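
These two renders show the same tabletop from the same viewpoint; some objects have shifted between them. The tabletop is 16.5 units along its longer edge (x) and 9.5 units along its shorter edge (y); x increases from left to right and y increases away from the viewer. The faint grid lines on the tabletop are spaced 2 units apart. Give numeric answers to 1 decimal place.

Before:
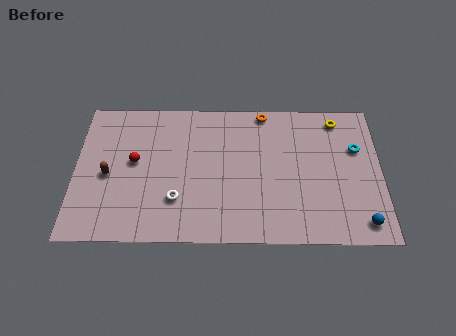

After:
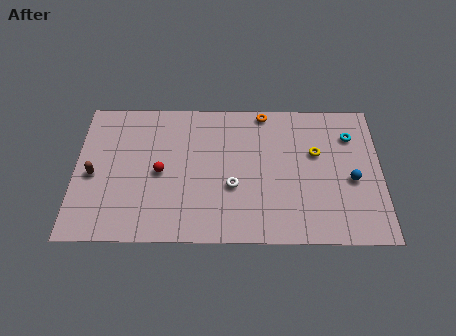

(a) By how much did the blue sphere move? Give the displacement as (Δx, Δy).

(-0.5, 2.8)

The blue sphere was at about (15.4, 1.3) and moved to about (14.9, 4.1).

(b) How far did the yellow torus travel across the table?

2.6

The yellow torus moved from about (14.2, 8.2) to (13.0, 5.9), a distance of √(1.2² + 2.3²) ≈ 2.6.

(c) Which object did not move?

the orange torus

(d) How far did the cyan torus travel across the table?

0.9

The cyan torus was near (15.2, 6.2) before and (14.9, 7.1) after, so it travelled √(0.3² + 0.9²) ≈ 0.9 units.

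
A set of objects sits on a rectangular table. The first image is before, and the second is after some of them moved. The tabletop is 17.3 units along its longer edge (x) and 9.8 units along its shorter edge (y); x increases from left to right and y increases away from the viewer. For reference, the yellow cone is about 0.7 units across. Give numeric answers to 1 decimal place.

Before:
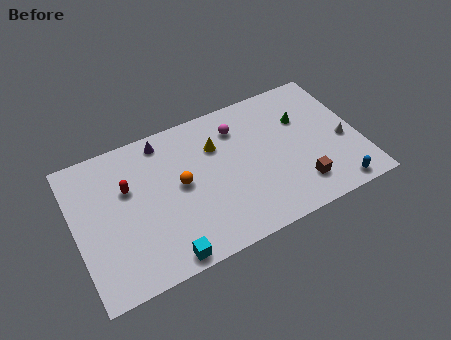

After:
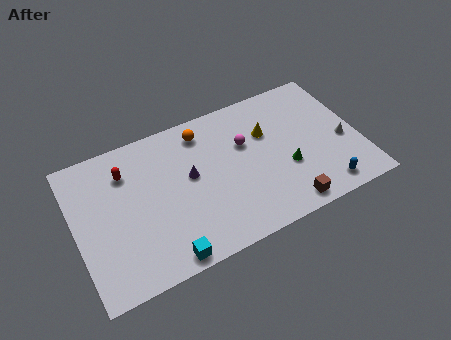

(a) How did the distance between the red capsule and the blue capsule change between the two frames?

-0.3

They were about 13.2 units apart before and 12.9 after — 0.3 units closer together.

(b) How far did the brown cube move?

1.4

The brown cube moved from about (13.3, 2.1) to (12.3, 1.1), a distance of √(1.0² + 1.0²) ≈ 1.4.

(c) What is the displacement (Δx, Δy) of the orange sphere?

(1.7, 3.0)

The orange sphere started near (6.4, 5.2) and ended near (8.1, 8.2).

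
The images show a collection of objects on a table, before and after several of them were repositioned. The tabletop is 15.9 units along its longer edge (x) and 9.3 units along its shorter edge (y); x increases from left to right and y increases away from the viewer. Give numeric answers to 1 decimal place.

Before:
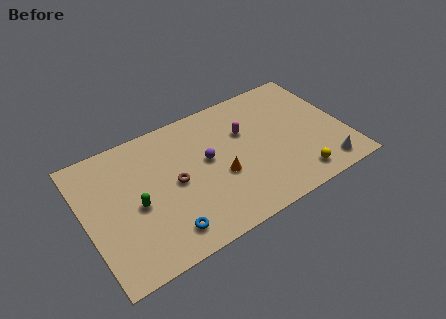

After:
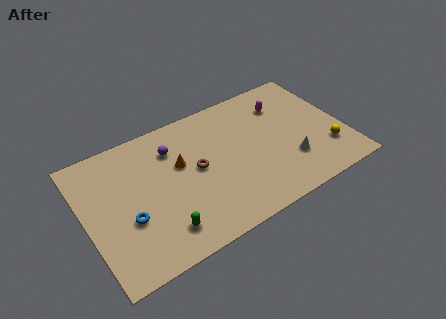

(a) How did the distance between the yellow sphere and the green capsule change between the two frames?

+0.5

Before: roughly 9.9 units apart; after: 10.4. That's 0.5 units further apart.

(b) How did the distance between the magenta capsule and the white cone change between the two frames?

-2.1

The distance was about 6.4 in the first image and 4.3 in the second, so they moved 2.1 units closer together.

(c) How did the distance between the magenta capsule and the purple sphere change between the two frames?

+4.3

Before: roughly 2.7 units apart; after: 7.0. That's 4.3 units further apart.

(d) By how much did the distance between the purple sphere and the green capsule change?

+0.8

Before: roughly 4.6 units apart; after: 5.4. That's 0.8 units further apart.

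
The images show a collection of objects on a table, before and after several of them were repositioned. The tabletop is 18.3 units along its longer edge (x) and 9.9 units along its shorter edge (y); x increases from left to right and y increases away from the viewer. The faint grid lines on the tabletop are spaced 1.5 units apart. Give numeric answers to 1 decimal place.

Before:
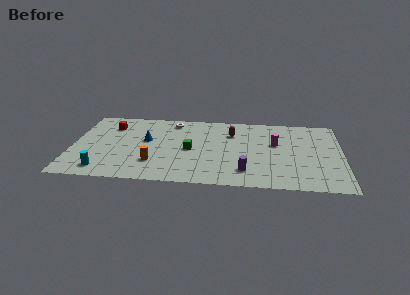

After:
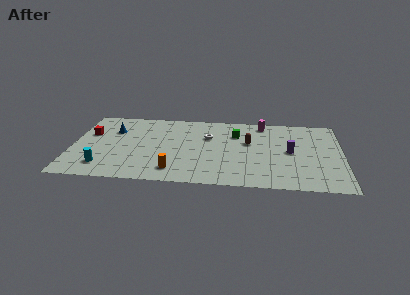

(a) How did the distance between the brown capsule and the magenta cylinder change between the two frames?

-0.4

Before: roughly 3.2 units apart; after: 2.8. That's 0.4 units closer together.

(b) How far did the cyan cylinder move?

0.5

The cyan cylinder was near (2.2, 1.5) before and (2.2, 2.0) after, so it travelled √(0.0² + 0.5²) ≈ 0.5 units.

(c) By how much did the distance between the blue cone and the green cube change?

+5.2

The distance was about 3.2 in the first image and 8.4 in the second, so they moved 5.2 units further apart.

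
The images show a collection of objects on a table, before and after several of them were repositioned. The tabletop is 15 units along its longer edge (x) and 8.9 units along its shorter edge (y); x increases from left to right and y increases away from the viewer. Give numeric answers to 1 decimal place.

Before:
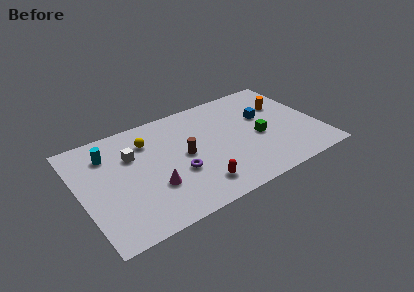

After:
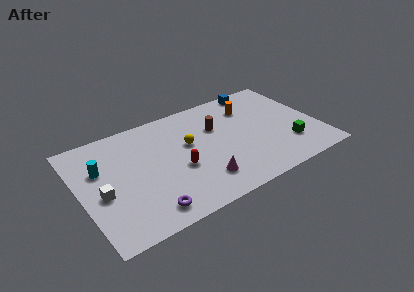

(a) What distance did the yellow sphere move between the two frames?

2.8

From (4.5, 6.7) to (6.9, 5.3), the yellow sphere covered √(2.4² + 1.4²) ≈ 2.8 units.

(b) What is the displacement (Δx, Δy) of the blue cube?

(0.1, 2.6)

The blue cube started near (11.8, 5.5) and ended near (11.9, 8.1).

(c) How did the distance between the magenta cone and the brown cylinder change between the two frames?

+1.5

Before: roughly 2.7 units apart; after: 4.2. That's 1.5 units further apart.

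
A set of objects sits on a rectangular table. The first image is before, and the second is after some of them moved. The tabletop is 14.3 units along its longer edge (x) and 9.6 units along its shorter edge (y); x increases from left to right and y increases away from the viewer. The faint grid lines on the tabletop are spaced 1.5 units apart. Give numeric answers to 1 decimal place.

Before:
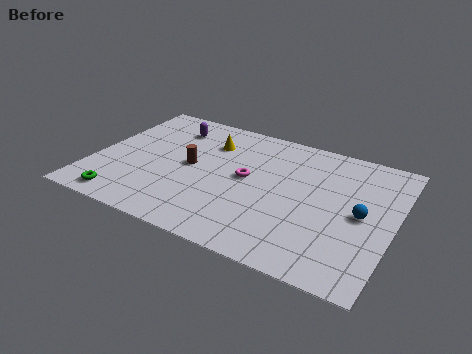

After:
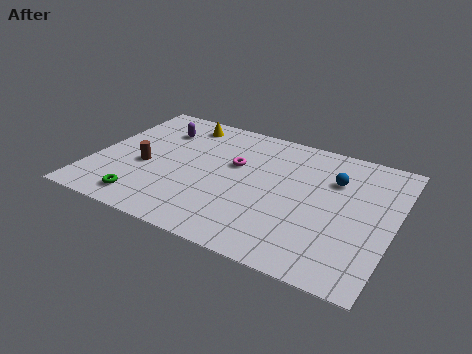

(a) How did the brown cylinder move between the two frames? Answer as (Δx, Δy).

(-2.1, -0.9)

From the two frames, the brown cylinder sits at roughly (4.6, 4.9) before and (2.5, 4.0) after.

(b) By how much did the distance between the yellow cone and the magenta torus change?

+0.8

Before: roughly 2.9 units apart; after: 3.7. That's 0.8 units further apart.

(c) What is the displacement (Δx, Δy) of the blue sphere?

(-1.5, 2.0)

The blue sphere was at about (12.8, 4.7) and moved to about (11.3, 6.7).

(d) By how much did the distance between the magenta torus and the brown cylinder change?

+1.8

The distance was about 2.7 in the first image and 4.5 in the second, so they moved 1.8 units further apart.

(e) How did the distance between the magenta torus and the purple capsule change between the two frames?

-0.7

Before: roughly 4.8 units apart; after: 4.1. That's 0.7 units closer together.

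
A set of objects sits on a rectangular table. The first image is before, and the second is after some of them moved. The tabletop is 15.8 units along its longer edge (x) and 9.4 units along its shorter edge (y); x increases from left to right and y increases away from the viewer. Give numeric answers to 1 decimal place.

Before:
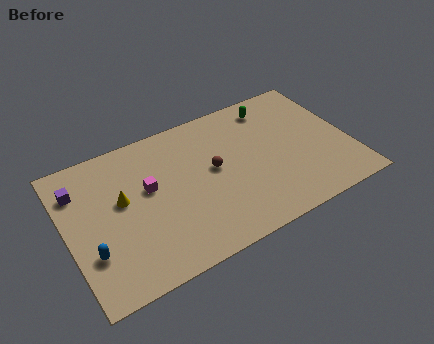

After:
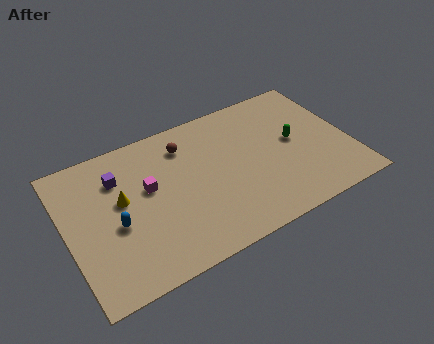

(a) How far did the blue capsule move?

1.9

The blue capsule was near (1.1, 2.9) before and (2.6, 4.0) after, so it travelled √(1.5² + 1.1²) ≈ 1.9 units.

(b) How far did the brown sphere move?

2.6

The brown sphere was near (8.2, 5.1) before and (6.9, 7.4) after, so it travelled √(1.3² + 2.3²) ≈ 2.6 units.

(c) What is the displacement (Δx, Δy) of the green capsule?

(0.8, -2.9)

The green capsule started near (12.0, 7.9) and ended near (12.8, 5.0).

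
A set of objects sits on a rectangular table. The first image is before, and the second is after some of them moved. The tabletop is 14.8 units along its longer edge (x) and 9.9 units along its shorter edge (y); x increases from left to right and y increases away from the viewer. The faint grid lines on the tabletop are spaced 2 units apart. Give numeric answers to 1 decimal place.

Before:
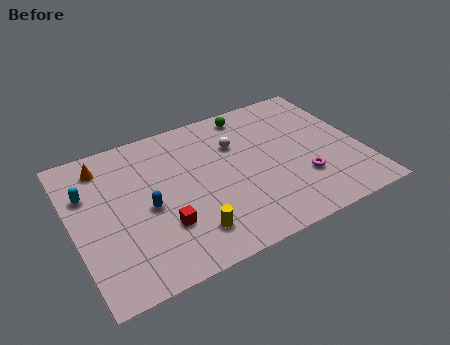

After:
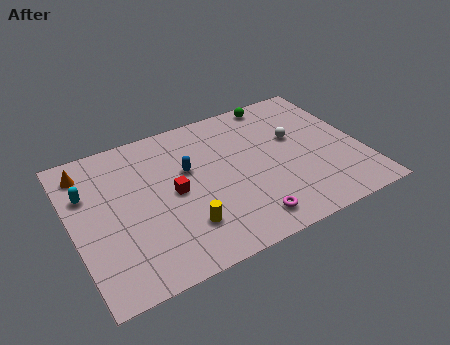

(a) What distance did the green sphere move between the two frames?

1.5

The green sphere was near (9.6, 8.7) before and (11.1, 9.0) after, so it travelled √(1.5² + 0.3²) ≈ 1.5 units.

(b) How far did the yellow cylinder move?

0.5

The yellow cylinder moved from about (5.5, 2.0) to (5.3, 2.5), a distance of √(0.2² + 0.5²) ≈ 0.5.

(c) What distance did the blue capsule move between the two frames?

2.8

The blue capsule moved from about (3.7, 4.5) to (6.0, 6.1), a distance of √(2.3² + 1.6²) ≈ 2.8.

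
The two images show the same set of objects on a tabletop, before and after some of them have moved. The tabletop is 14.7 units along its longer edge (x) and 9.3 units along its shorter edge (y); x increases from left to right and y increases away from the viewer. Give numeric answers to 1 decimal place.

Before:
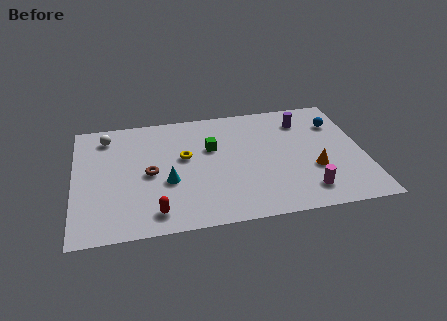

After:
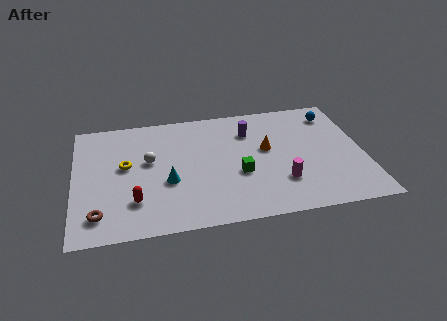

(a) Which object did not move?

the cyan cone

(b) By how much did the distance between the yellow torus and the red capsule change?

-1.5

They were about 4.3 units apart before and 2.8 after — 1.5 units closer together.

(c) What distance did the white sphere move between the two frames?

3.1

The white sphere moved from about (1.7, 7.7) to (3.8, 5.4), a distance of √(2.1² + 2.3²) ≈ 3.1.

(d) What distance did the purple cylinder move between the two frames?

2.8

From (11.8, 7.3) to (9.0, 6.9), the purple cylinder covered √(2.8² + 0.4²) ≈ 2.8 units.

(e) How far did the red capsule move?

1.4

The red capsule moved from about (4.0, 1.4) to (3.0, 2.4), a distance of √(1.0² + 1.0²) ≈ 1.4.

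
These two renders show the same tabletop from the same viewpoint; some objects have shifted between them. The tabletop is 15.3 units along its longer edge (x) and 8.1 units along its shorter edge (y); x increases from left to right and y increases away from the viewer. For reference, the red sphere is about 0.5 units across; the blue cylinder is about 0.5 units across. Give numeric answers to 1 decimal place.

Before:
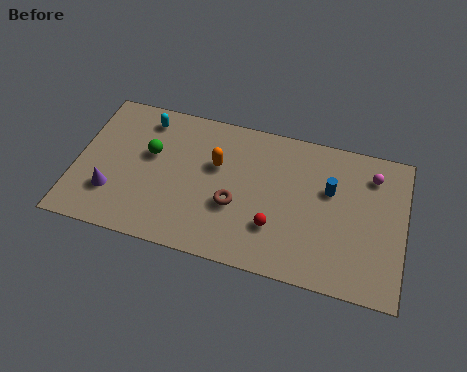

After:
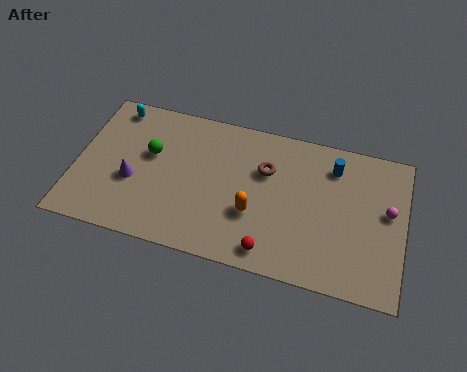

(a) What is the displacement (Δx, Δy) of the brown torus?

(1.3, 2.3)

From the two frames, the brown torus sits at roughly (7.5, 3.1) before and (8.8, 5.4) after.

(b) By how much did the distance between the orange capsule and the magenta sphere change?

-1.0

Before: roughly 7.3 units apart; after: 6.3. That's 1.0 units closer together.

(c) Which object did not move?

the green sphere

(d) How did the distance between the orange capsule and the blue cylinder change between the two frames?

-0.4

They were about 5.3 units apart before and 4.9 after — 0.4 units closer together.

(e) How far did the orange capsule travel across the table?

2.9

The orange capsule moved from about (6.5, 5.1) to (8.4, 2.9), a distance of √(1.9² + 2.2²) ≈ 2.9.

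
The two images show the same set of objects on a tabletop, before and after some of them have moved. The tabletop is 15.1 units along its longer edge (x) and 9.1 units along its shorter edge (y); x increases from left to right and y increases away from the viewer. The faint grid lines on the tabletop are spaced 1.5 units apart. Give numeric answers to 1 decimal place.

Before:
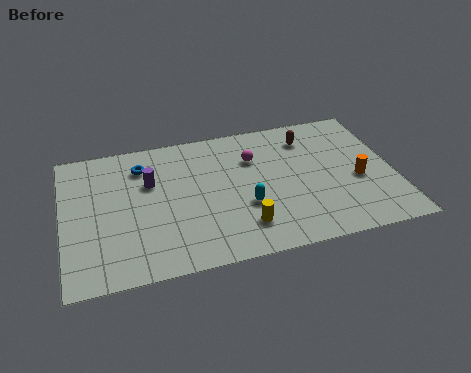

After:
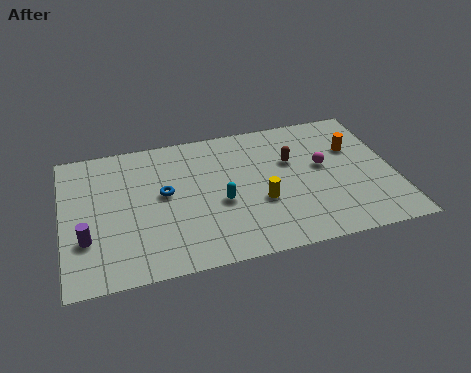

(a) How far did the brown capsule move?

1.7

The brown capsule was near (11.4, 7.2) before and (10.5, 5.8) after, so it travelled √(0.9² + 1.4²) ≈ 1.7 units.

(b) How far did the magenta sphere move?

3.4

The magenta sphere was near (8.8, 6.4) before and (11.9, 5.1) after, so it travelled √(3.1² + 1.3²) ≈ 3.4 units.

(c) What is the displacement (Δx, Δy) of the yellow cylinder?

(0.9, 1.4)

From the two frames, the yellow cylinder sits at roughly (8.0, 2.0) before and (8.9, 3.4) after.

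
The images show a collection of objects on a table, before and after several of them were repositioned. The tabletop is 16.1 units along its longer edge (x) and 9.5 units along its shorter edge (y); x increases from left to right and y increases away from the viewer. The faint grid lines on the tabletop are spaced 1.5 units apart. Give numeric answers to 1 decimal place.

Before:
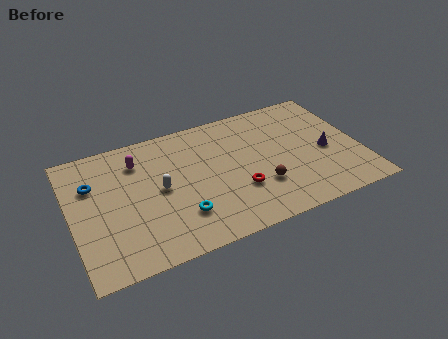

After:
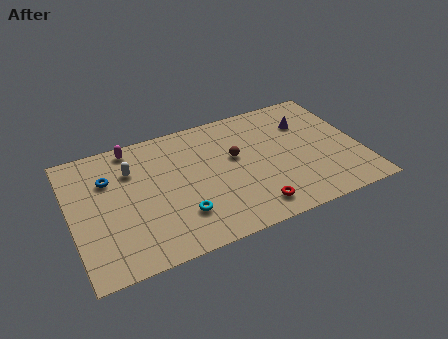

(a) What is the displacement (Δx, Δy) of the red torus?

(0.6, -1.6)

The red torus was at about (9.1, 3.1) and moved to about (9.7, 1.5).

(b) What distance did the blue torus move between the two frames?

0.9

The blue torus moved from about (1.3, 6.5) to (2.2, 6.6), a distance of √(0.9² + 0.1²) ≈ 0.9.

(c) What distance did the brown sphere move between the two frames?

2.9

The brown sphere was near (10.3, 2.9) before and (9.2, 5.6) after, so it travelled √(1.1² + 2.7²) ≈ 2.9 units.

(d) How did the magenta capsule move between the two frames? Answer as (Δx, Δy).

(-0.2, 1.2)

From the two frames, the magenta capsule sits at roughly (3.9, 7.3) before and (3.7, 8.5) after.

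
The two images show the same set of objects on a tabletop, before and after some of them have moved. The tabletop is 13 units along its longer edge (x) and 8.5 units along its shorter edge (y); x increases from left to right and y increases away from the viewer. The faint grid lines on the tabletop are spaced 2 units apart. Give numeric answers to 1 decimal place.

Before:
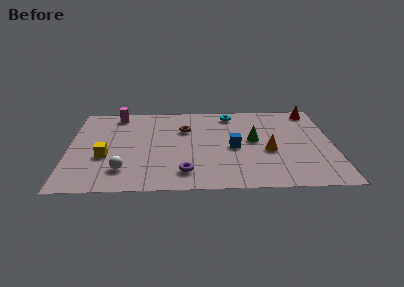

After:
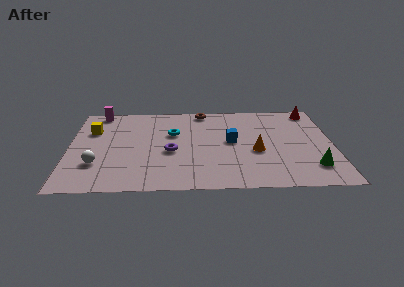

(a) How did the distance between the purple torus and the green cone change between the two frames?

+2.6

Before: roughly 4.5 units apart; after: 7.1. That's 2.6 units further apart.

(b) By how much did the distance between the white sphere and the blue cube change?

+1.1

The distance was about 5.8 in the first image and 6.9 in the second, so they moved 1.1 units further apart.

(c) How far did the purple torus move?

2.1

The purple torus moved from about (5.7, 1.6) to (5.0, 3.6), a distance of √(0.7² + 2.0²) ≈ 2.1.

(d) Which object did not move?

the red cone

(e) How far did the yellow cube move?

2.7

From (1.8, 3.2) to (1.1, 5.8), the yellow cube covered √(0.7² + 2.6²) ≈ 2.7 units.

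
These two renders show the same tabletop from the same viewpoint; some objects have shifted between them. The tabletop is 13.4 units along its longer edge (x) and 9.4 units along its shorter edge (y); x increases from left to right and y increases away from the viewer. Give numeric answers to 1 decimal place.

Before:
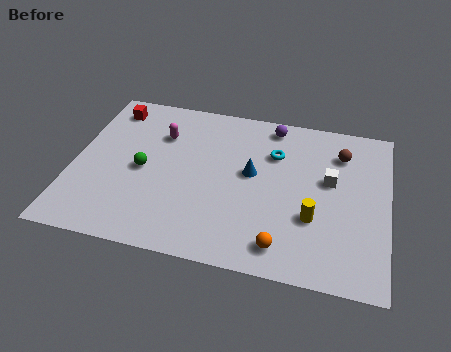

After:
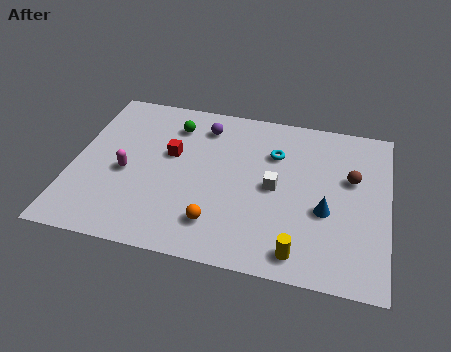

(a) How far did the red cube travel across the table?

3.6

From (1.3, 7.9) to (4.1, 5.6), the red cube covered √(2.8² + 2.3²) ≈ 3.6 units.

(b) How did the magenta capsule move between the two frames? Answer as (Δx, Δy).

(-1.3, -2.6)

The magenta capsule started near (3.6, 6.7) and ended near (2.3, 4.1).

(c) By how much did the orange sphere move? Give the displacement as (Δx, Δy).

(-2.8, 0.6)

The orange sphere was at about (9.1, 1.4) and moved to about (6.3, 2.0).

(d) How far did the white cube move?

2.5

The white cube moved from about (10.9, 5.5) to (8.6, 4.6), a distance of √(2.3² + 0.9²) ≈ 2.5.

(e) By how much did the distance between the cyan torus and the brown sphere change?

+0.5

They were about 2.9 units apart before and 3.4 after — 0.5 units further apart.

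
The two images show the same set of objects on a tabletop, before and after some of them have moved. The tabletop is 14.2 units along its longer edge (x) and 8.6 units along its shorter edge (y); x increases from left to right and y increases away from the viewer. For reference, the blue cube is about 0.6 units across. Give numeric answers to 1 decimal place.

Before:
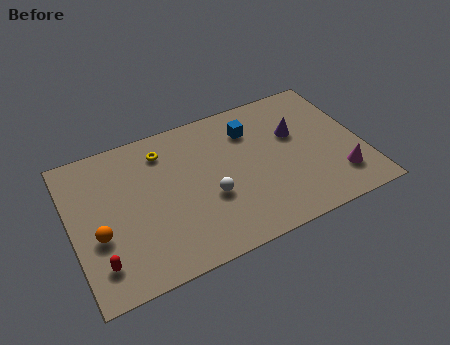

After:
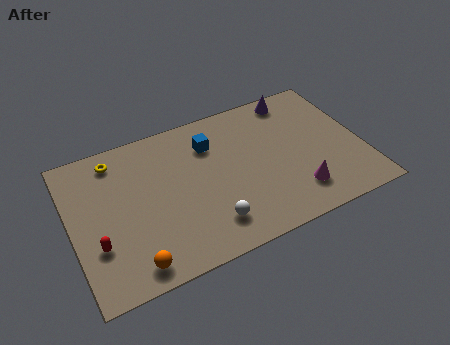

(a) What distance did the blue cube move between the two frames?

2.0

The blue cube moved from about (9.0, 6.5) to (7.0, 6.4), a distance of √(2.0² + 0.1²) ≈ 2.0.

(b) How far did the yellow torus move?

2.3

The yellow torus moved from about (4.7, 6.9) to (2.4, 7.3), a distance of √(2.3² + 0.4²) ≈ 2.3.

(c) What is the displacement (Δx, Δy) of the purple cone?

(0.3, 2.2)

The purple cone was at about (11.1, 5.4) and moved to about (11.4, 7.6).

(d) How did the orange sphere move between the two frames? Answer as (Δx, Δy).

(1.4, -2.2)

The orange sphere was at about (1.2, 3.3) and moved to about (2.6, 1.1).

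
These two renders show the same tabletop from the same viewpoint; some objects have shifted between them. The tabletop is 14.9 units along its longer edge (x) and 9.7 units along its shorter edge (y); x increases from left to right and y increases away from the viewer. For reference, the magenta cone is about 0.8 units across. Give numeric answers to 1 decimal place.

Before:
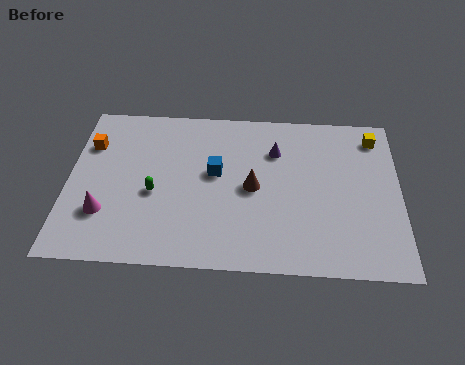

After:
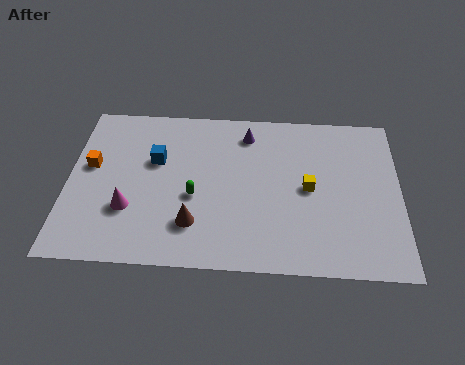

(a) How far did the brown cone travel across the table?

3.5

The brown cone was near (8.3, 4.7) before and (5.7, 2.4) after, so it travelled √(2.6² + 2.3²) ≈ 3.5 units.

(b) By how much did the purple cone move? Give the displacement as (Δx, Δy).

(-1.3, 1.0)

The purple cone was at about (9.3, 7.0) and moved to about (8.0, 8.0).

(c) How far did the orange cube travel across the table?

1.3

From (0.9, 6.9) to (1.0, 5.6), the orange cube covered √(0.1² + 1.3²) ≈ 1.3 units.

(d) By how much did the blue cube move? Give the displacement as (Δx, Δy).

(-2.7, 0.6)

The blue cube started near (6.6, 5.5) and ended near (3.9, 6.1).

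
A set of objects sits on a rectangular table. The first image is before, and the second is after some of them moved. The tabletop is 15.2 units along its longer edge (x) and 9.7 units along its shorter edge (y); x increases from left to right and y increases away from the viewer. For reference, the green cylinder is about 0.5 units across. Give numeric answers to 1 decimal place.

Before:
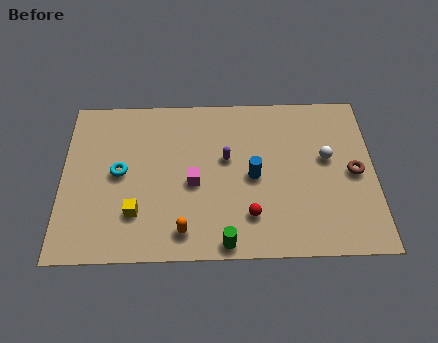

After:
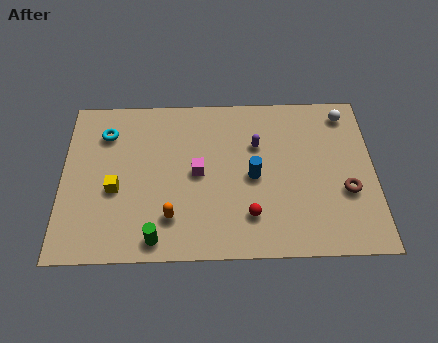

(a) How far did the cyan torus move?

2.5

From (2.8, 5.0) to (2.1, 7.4), the cyan torus covered √(0.7² + 2.4²) ≈ 2.5 units.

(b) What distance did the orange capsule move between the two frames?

1.0

From (5.9, 1.5) to (5.3, 2.3), the orange capsule covered √(0.6² + 0.8²) ≈ 1.0 units.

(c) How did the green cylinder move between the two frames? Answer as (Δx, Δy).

(-3.3, 0.3)

The green cylinder was at about (7.9, 0.8) and moved to about (4.6, 1.1).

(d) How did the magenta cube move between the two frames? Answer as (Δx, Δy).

(0.2, 0.6)

The magenta cube started near (6.4, 4.3) and ended near (6.6, 4.9).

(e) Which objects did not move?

the blue cylinder and the red sphere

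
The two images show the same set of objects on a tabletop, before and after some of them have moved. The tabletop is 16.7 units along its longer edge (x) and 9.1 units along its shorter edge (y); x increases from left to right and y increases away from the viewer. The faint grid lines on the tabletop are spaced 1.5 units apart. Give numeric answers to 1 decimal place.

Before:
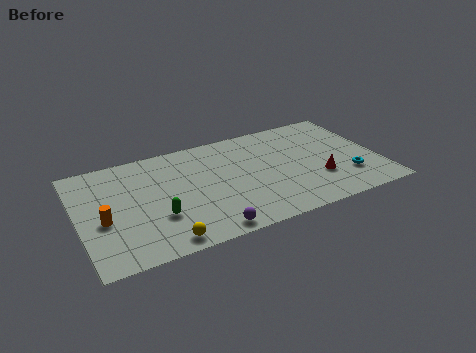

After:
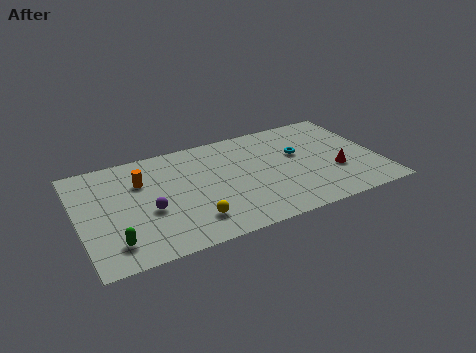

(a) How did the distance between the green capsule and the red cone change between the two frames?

+3.6

Before: roughly 9.0 units apart; after: 12.6. That's 3.6 units further apart.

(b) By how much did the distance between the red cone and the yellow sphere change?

-0.8

The distance was about 9.1 in the first image and 8.3 in the second, so they moved 0.8 units closer together.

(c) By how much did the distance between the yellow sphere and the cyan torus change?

-3.3

They were about 10.6 units apart before and 7.3 after — 3.3 units closer together.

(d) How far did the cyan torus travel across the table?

3.8

The cyan torus moved from about (14.8, 2.5) to (12.4, 5.5), a distance of √(2.4² + 3.0²) ≈ 3.8.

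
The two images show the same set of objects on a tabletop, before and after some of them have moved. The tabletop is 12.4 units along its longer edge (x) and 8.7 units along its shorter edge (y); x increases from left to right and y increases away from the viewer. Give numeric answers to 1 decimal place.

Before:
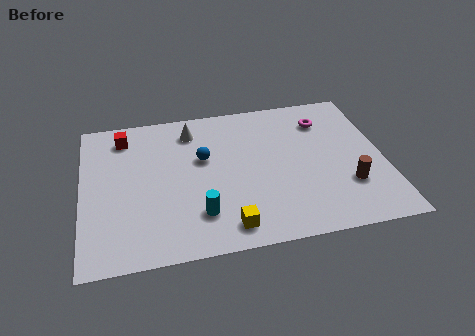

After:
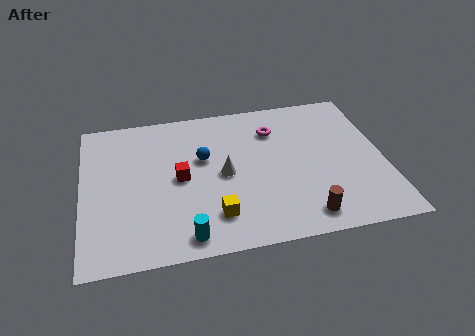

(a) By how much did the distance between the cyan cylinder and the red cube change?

-2.6

The distance was about 5.9 in the first image and 3.3 in the second, so they moved 2.6 units closer together.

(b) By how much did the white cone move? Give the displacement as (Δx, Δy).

(1.2, -2.9)

From the two frames, the white cone sits at roughly (4.6, 7.1) before and (5.8, 4.2) after.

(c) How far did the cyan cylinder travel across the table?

1.3

From (4.7, 2.1) to (4.1, 1.0), the cyan cylinder covered √(0.6² + 1.1²) ≈ 1.3 units.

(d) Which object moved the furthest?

the red cube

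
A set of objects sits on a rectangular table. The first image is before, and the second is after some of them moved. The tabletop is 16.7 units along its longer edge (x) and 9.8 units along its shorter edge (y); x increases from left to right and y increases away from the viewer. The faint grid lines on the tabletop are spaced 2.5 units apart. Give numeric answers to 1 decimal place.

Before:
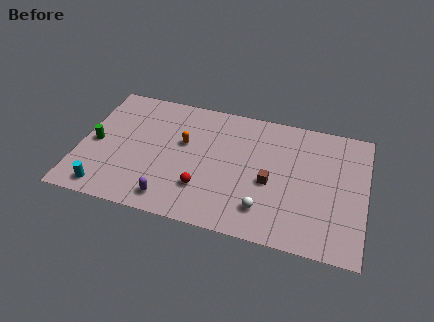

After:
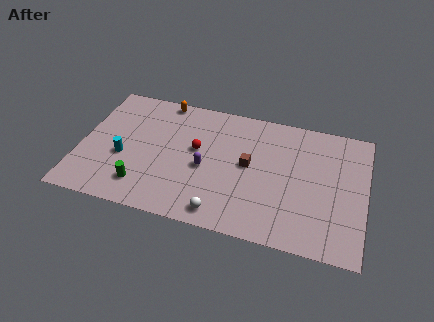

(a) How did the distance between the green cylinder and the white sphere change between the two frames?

-5.6

Before: roughly 10.4 units apart; after: 4.8. That's 5.6 units closer together.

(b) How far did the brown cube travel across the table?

1.6

From (11.2, 4.2) to (9.9, 5.2), the brown cube covered √(1.3² + 1.0²) ≈ 1.6 units.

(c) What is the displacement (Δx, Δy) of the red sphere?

(-0.6, 2.9)

The red sphere started near (7.4, 2.7) and ended near (6.8, 5.6).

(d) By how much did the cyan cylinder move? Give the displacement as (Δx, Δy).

(0.8, 2.7)

The cyan cylinder started near (1.8, 1.2) and ended near (2.6, 3.9).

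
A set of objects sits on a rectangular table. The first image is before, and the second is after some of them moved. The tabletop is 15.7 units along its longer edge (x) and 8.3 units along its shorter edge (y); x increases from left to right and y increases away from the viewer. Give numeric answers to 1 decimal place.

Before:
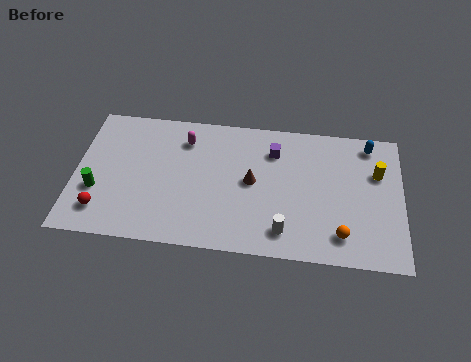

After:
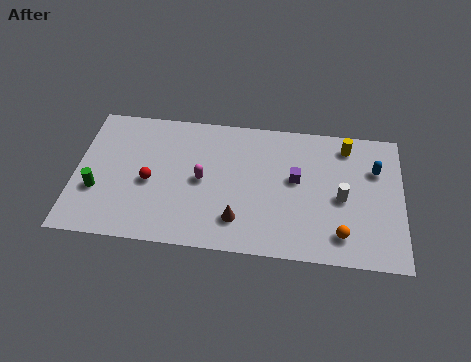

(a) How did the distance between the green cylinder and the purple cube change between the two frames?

+0.6

They were about 9.1 units apart before and 9.7 after — 0.6 units further apart.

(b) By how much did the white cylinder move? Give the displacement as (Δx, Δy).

(2.7, 2.3)

The white cylinder was at about (10.1, 1.5) and moved to about (12.8, 3.8).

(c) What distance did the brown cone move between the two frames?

2.5

The brown cone moved from about (8.5, 4.3) to (7.9, 1.9), a distance of √(0.6² + 2.4²) ≈ 2.5.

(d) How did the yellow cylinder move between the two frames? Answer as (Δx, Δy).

(-1.5, 1.5)

The yellow cylinder started near (14.5, 5.5) and ended near (13.0, 7.0).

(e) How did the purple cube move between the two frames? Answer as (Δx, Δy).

(1.1, -1.6)

The purple cube was at about (9.5, 6.3) and moved to about (10.6, 4.7).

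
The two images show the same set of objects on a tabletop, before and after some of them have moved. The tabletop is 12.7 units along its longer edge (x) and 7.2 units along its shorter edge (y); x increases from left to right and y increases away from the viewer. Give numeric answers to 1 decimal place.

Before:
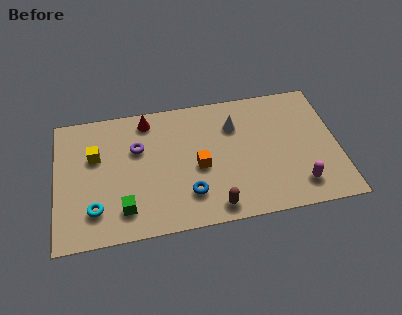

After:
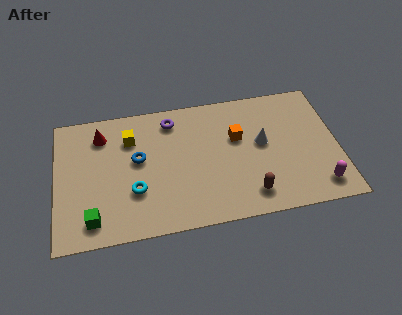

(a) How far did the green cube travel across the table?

1.4

The green cube was near (3.0, 1.5) before and (1.6, 1.2) after, so it travelled √(1.4² + 0.3²) ≈ 1.4 units.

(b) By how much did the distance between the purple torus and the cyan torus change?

+0.4

They were about 3.6 units apart before and 4.0 after — 0.4 units further apart.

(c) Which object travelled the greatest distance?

the blue torus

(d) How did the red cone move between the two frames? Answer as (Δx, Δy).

(-2.1, -0.5)

From the two frames, the red cone sits at roughly (4.2, 6.2) before and (2.1, 5.7) after.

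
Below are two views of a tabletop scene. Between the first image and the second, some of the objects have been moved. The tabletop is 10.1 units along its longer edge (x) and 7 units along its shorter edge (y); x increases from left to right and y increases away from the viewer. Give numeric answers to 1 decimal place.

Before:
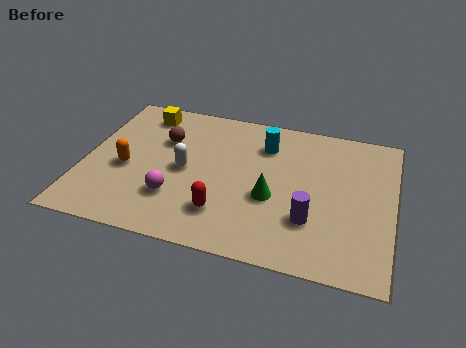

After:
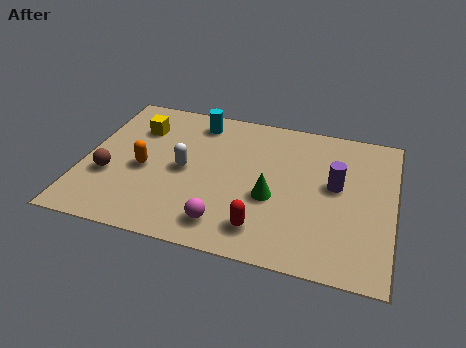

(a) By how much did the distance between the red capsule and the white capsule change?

+1.2

The distance was about 2.2 in the first image and 3.4 in the second, so they moved 1.2 units further apart.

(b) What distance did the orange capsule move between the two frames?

0.6

The orange capsule was near (1.4, 3.0) before and (2.0, 3.1) after, so it travelled √(0.6² + 0.1²) ≈ 0.6 units.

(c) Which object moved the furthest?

the brown sphere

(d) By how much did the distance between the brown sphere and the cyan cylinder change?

+0.9

They were about 3.4 units apart before and 4.3 after — 0.9 units further apart.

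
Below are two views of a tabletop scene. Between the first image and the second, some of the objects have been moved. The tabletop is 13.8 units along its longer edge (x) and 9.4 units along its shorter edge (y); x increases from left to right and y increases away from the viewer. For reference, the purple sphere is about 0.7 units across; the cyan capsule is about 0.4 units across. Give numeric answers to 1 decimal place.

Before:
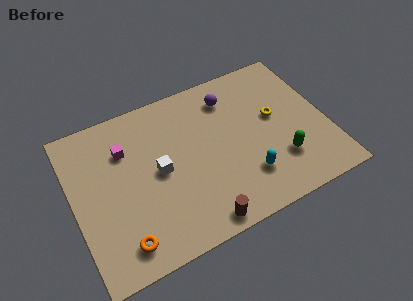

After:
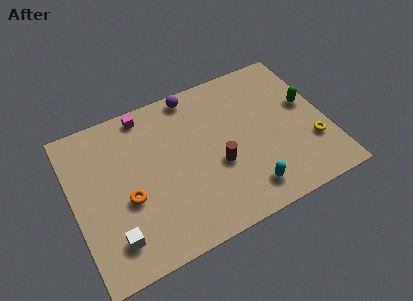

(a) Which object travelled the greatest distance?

the white cube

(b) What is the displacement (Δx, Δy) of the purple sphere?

(-1.9, 1.0)

From the two frames, the purple sphere sits at roughly (8.9, 7.5) before and (7.0, 8.5) after.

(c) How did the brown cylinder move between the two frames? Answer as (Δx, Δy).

(1.4, 2.8)

The brown cylinder started near (6.3, 0.9) and ended near (7.7, 3.7).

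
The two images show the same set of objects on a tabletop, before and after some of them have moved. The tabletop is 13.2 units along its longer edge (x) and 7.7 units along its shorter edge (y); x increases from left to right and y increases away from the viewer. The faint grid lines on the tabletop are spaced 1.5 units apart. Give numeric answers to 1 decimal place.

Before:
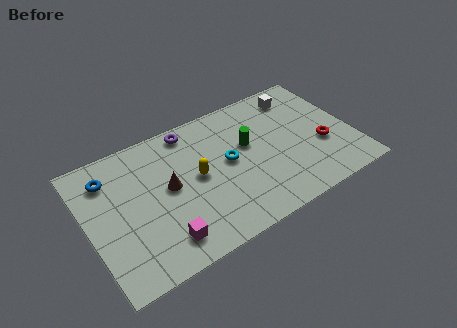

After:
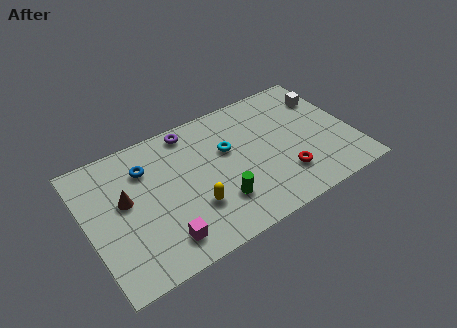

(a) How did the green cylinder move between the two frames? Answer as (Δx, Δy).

(-1.9, -2.5)

The green cylinder started near (8.1, 4.6) and ended near (6.2, 2.1).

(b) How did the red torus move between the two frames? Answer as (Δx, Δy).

(-2.1, -0.9)

The red torus started near (11.6, 2.9) and ended near (9.5, 2.0).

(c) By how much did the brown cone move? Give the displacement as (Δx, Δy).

(-2.1, 0.3)

From the two frames, the brown cone sits at roughly (4.0, 4.1) before and (1.9, 4.4) after.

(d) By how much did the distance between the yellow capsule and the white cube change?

+1.9

They were about 6.1 units apart before and 8.0 after — 1.9 units further apart.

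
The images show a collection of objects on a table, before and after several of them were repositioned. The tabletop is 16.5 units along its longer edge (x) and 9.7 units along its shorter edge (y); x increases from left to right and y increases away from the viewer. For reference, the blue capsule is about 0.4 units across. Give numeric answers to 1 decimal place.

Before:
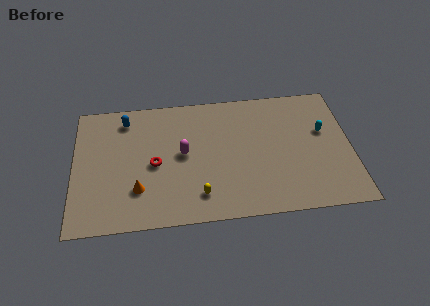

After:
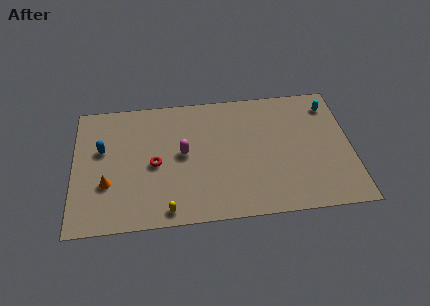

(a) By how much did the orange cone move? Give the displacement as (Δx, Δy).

(-1.8, 0.6)

From the two frames, the orange cone sits at roughly (3.8, 2.7) before and (2.0, 3.3) after.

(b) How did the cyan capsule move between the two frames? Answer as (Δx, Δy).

(0.5, 2.0)

From the two frames, the cyan capsule sits at roughly (14.9, 5.9) before and (15.4, 7.9) after.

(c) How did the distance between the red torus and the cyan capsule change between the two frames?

+0.9

Before: roughly 10.2 units apart; after: 11.1. That's 0.9 units further apart.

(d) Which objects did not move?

the magenta capsule and the red torus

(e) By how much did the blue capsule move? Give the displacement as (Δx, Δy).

(-1.4, -2.2)

The blue capsule was at about (3.1, 8.1) and moved to about (1.7, 5.9).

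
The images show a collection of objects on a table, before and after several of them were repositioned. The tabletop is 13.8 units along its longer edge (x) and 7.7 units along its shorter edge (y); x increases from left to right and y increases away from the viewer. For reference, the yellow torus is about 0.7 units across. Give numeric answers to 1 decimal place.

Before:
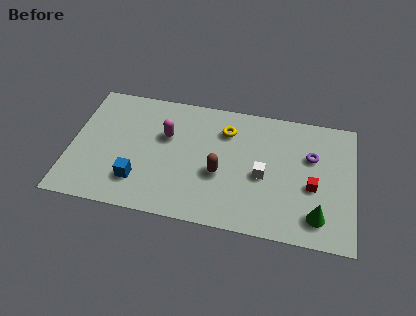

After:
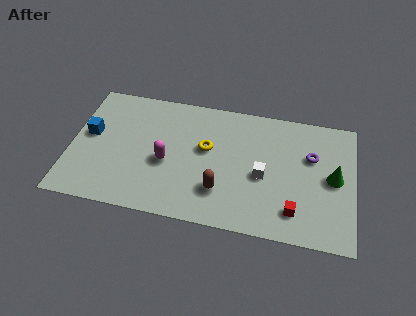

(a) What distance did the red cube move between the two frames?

1.8

The red cube was near (11.8, 3.2) before and (11.0, 1.6) after, so it travelled √(0.8² + 1.6²) ≈ 1.8 units.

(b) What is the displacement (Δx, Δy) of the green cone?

(0.7, 2.4)

From the two frames, the green cone sits at roughly (12.1, 1.5) before and (12.8, 3.9) after.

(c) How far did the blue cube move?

3.5

From (3.4, 1.9) to (0.9, 4.3), the blue cube covered √(2.5² + 2.4²) ≈ 3.5 units.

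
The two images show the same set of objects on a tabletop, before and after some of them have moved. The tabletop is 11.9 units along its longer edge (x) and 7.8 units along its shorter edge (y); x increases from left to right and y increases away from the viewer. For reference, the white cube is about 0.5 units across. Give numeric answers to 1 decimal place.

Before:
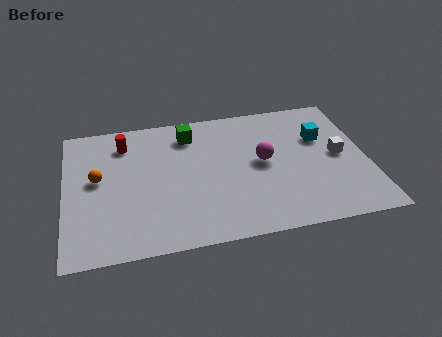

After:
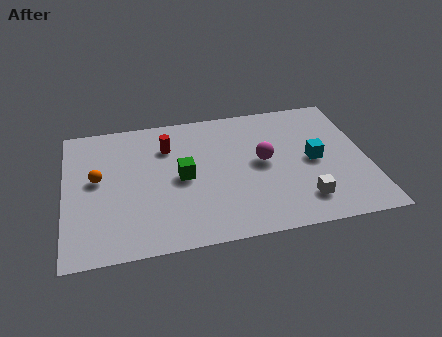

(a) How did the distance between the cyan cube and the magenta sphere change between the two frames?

-0.6

They were about 2.6 units apart before and 2.0 after — 0.6 units closer together.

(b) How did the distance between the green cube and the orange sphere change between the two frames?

-0.9

They were about 4.2 units apart before and 3.3 after — 0.9 units closer together.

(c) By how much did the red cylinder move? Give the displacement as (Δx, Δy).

(1.7, -0.5)

The red cylinder started near (2.4, 6.2) and ended near (4.1, 5.7).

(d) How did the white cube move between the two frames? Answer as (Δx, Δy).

(-1.6, -2.3)

The white cube was at about (10.8, 3.9) and moved to about (9.2, 1.6).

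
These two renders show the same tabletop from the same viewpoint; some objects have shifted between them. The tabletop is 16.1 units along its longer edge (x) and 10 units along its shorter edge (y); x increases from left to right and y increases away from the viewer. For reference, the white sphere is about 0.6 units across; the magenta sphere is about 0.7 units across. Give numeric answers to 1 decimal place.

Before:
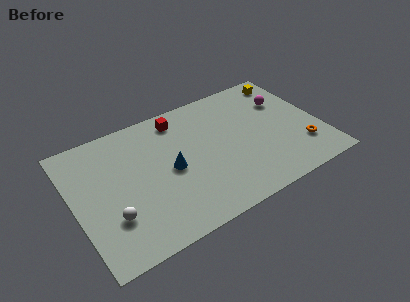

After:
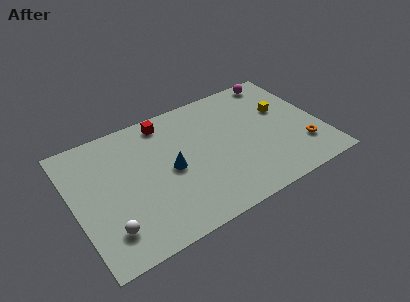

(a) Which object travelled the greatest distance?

the yellow cube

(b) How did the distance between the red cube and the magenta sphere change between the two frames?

+0.6

Before: roughly 7.1 units apart; after: 7.7. That's 0.6 units further apart.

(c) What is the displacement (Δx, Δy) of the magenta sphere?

(-0.1, 2.1)

The magenta sphere was at about (14.2, 6.9) and moved to about (14.1, 9.0).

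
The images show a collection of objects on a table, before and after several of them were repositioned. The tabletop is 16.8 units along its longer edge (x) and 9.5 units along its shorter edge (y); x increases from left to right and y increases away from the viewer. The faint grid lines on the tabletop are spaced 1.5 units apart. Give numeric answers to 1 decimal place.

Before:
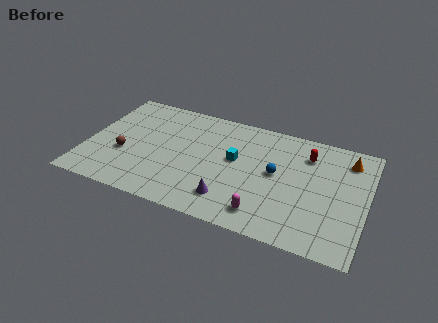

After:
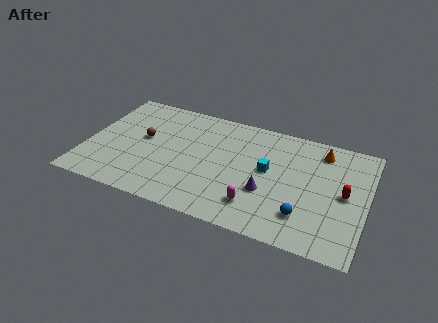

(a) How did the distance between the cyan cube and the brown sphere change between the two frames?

+0.8

They were about 6.8 units apart before and 7.6 after — 0.8 units further apart.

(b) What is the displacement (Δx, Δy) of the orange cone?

(-1.6, 0.2)

The orange cone started near (15.5, 7.7) and ended near (13.9, 7.9).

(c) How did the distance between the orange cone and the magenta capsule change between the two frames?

-0.9

They were about 7.6 units apart before and 6.7 after — 0.9 units closer together.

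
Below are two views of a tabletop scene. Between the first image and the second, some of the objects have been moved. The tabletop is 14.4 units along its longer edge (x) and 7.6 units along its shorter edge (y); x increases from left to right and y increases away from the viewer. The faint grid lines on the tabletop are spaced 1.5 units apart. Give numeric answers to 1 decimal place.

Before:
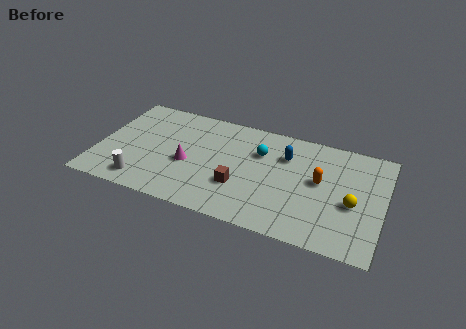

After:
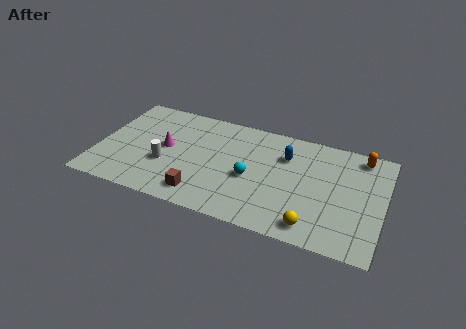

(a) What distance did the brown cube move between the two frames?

2.2

From (7.3, 2.5) to (5.5, 1.3), the brown cube covered √(1.8² + 1.2²) ≈ 2.2 units.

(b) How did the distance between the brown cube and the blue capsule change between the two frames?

+2.1

The distance was about 3.6 in the first image and 5.7 in the second, so they moved 2.1 units further apart.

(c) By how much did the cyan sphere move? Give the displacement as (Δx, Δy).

(-0.3, -1.9)

The cyan sphere started near (8.1, 5.2) and ended near (7.8, 3.3).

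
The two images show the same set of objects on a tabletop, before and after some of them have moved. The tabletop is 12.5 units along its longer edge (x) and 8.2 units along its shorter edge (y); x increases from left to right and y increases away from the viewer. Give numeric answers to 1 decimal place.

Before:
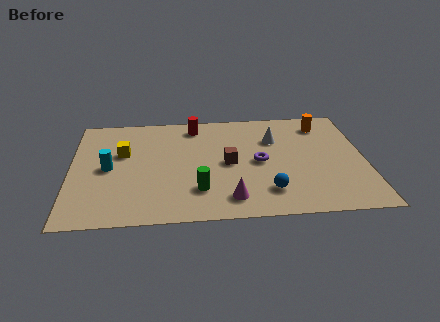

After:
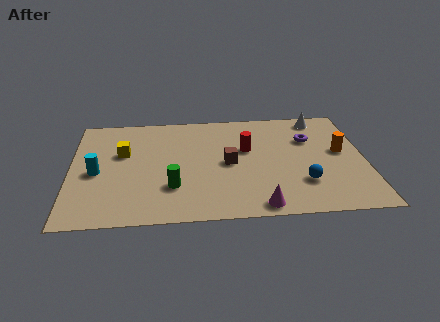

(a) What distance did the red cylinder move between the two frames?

3.0

The red cylinder was near (5.3, 7.0) before and (7.5, 5.0) after, so it travelled √(2.2² + 2.0²) ≈ 3.0 units.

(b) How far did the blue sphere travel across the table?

1.6

The blue sphere was near (8.3, 1.8) before and (9.8, 2.3) after, so it travelled √(1.5² + 0.5²) ≈ 1.6 units.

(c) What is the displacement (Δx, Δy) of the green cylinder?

(-1.1, 0.3)

The green cylinder started near (5.4, 2.1) and ended near (4.3, 2.4).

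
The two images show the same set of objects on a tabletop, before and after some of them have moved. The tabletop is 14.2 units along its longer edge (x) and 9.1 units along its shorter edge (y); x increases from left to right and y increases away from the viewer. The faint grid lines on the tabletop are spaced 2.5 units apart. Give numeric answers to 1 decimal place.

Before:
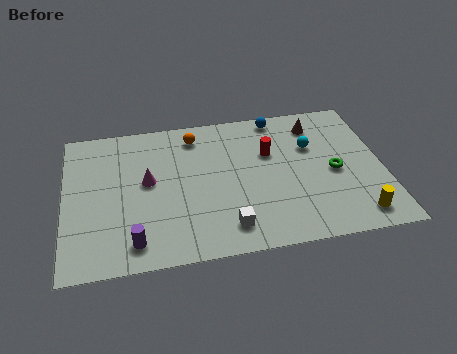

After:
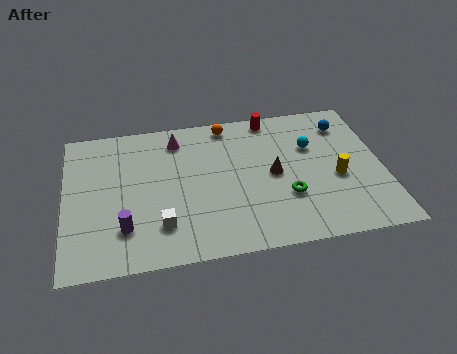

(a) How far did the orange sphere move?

1.6

The orange sphere moved from about (5.9, 7.6) to (7.4, 8.1), a distance of √(1.5² + 0.5²) ≈ 1.6.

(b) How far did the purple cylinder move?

1.0

The purple cylinder was near (3.0, 1.4) before and (2.6, 2.3) after, so it travelled √(0.4² + 0.9²) ≈ 1.0 units.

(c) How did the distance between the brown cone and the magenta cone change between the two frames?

-2.9

They were about 8.1 units apart before and 5.2 after — 2.9 units closer together.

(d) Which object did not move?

the cyan sphere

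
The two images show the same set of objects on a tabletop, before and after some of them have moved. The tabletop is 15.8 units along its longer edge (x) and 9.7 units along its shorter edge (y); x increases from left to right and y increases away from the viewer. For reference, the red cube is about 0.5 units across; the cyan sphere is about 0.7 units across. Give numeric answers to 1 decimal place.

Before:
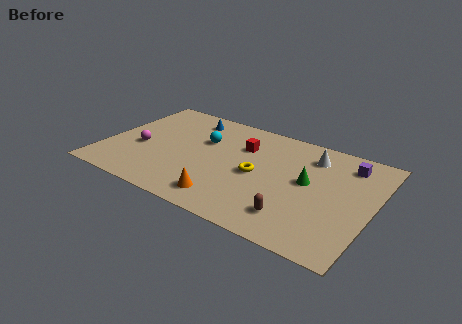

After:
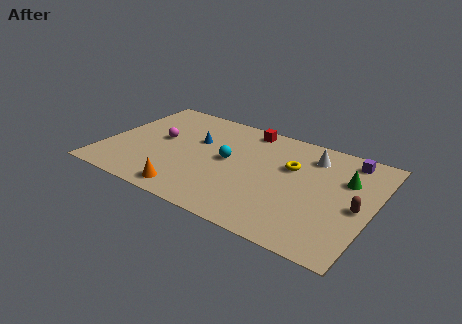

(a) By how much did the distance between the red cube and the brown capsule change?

+2.1

The distance was about 6.1 in the first image and 8.2 in the second, so they moved 2.1 units further apart.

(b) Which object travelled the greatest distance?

the brown capsule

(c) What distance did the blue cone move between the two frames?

2.2

From (4.4, 8.1) to (5.2, 6.1), the blue cone covered √(0.8² + 2.0²) ≈ 2.2 units.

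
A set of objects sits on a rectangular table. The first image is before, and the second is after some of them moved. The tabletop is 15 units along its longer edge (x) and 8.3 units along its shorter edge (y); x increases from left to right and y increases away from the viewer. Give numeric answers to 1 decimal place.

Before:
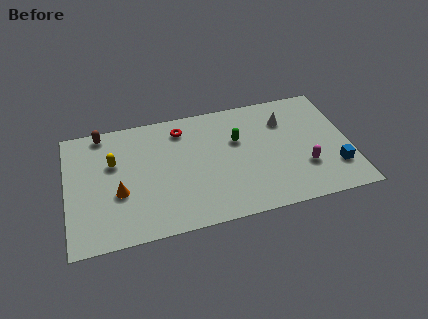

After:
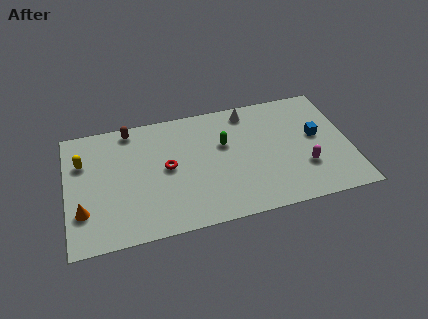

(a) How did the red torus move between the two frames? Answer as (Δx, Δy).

(-0.9, -2.5)

The red torus was at about (6.2, 6.8) and moved to about (5.3, 4.3).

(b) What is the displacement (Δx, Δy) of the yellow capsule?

(-1.6, 0.4)

From the two frames, the yellow capsule sits at roughly (2.5, 5.3) before and (0.9, 5.7) after.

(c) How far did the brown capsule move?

1.5

The brown capsule moved from about (2.0, 7.5) to (3.5, 7.4), a distance of √(1.5² + 0.1²) ≈ 1.5.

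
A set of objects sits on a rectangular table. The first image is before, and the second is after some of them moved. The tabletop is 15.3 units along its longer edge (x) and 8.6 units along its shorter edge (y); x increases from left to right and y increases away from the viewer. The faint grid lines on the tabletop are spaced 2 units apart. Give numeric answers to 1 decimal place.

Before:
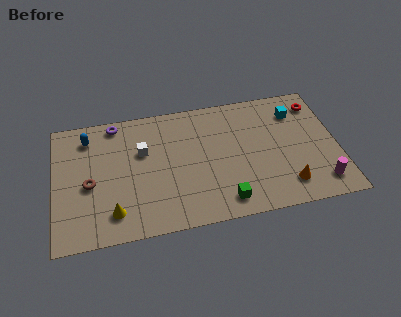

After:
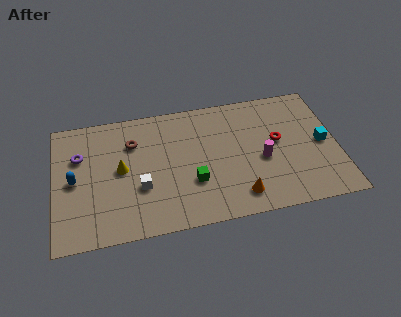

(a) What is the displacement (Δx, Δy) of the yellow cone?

(0.5, 2.8)

The yellow cone was at about (3.1, 1.7) and moved to about (3.6, 4.5).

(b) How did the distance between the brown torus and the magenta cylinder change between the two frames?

-5.2

Before: roughly 12.5 units apart; after: 7.3. That's 5.2 units closer together.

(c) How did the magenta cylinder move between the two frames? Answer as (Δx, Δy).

(-3.0, 2.2)

The magenta cylinder was at about (14.2, 1.5) and moved to about (11.2, 3.7).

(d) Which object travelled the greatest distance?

the magenta cylinder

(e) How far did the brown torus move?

3.4

The brown torus moved from about (1.9, 3.8) to (4.3, 6.2), a distance of √(2.4² + 2.4²) ≈ 3.4.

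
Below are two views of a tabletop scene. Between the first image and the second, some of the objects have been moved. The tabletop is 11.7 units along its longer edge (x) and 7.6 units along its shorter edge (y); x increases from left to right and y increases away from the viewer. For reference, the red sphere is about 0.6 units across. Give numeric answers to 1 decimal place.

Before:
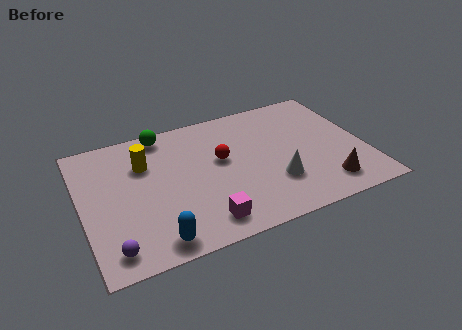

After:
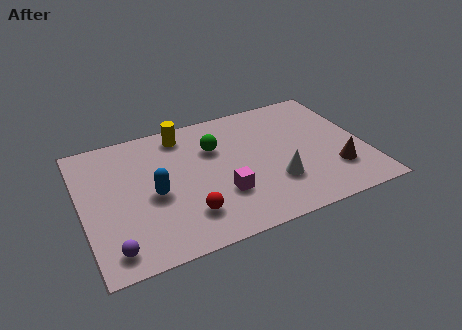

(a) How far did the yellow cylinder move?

2.1

The yellow cylinder moved from about (2.7, 5.3) to (4.4, 6.5), a distance of √(1.7² + 1.2²) ≈ 2.1.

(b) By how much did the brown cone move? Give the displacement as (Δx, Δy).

(0.5, 0.7)

The brown cone started near (9.8, 1.4) and ended near (10.3, 2.1).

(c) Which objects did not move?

the white cone and the purple sphere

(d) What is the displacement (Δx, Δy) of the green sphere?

(2.0, -1.6)

The green sphere was at about (3.6, 6.8) and moved to about (5.6, 5.2).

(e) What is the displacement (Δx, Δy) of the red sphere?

(-1.7, -2.6)

From the two frames, the red sphere sits at roughly (5.8, 4.4) before and (4.1, 1.8) after.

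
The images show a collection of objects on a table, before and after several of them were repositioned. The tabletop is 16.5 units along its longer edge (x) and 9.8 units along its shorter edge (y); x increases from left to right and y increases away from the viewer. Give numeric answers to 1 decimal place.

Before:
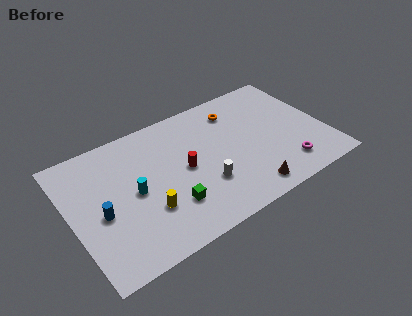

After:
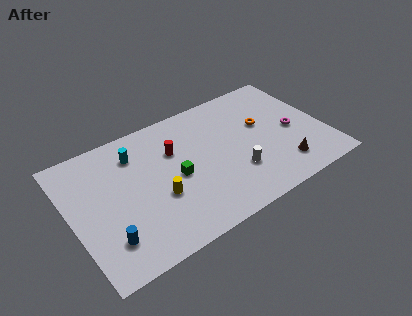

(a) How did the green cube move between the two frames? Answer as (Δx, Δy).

(0.7, 1.9)

From the two frames, the green cube sits at roughly (6.0, 2.7) before and (6.7, 4.6) after.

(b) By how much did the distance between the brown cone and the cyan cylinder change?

+2.8

The distance was about 7.6 in the first image and 10.4 in the second, so they moved 2.8 units further apart.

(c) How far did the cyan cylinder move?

2.8

From (4.0, 4.8) to (4.5, 7.6), the cyan cylinder covered √(0.5² + 2.8²) ≈ 2.8 units.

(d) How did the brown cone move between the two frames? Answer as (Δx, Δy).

(2.5, 0.7)

The brown cone was at about (10.8, 1.3) and moved to about (13.3, 2.0).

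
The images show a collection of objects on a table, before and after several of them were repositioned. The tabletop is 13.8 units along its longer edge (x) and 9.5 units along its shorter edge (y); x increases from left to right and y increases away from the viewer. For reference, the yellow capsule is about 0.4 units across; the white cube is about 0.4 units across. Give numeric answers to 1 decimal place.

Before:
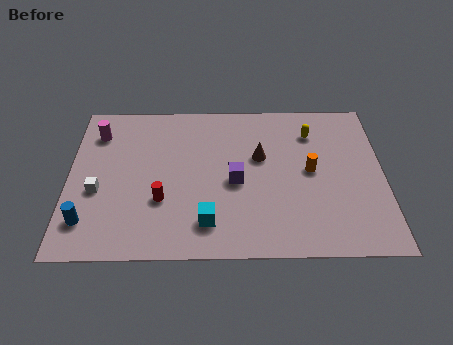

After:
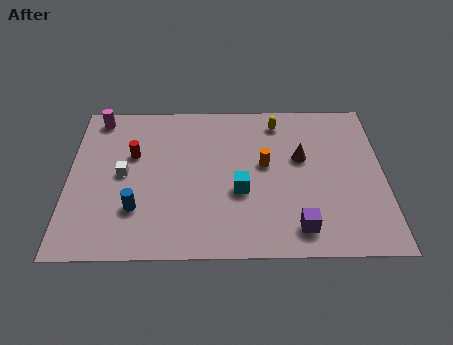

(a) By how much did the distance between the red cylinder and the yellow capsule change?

-1.1

The distance was about 7.8 in the first image and 6.7 in the second, so they moved 1.1 units closer together.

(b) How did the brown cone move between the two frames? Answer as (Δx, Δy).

(1.8, -0.1)

The brown cone was at about (8.4, 5.8) and moved to about (10.2, 5.7).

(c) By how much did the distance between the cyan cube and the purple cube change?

+0.6

Before: roughly 2.7 units apart; after: 3.3. That's 0.6 units further apart.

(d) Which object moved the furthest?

the purple cube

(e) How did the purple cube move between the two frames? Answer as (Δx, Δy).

(2.7, -2.8)

The purple cube started near (7.3, 4.3) and ended near (10.0, 1.5).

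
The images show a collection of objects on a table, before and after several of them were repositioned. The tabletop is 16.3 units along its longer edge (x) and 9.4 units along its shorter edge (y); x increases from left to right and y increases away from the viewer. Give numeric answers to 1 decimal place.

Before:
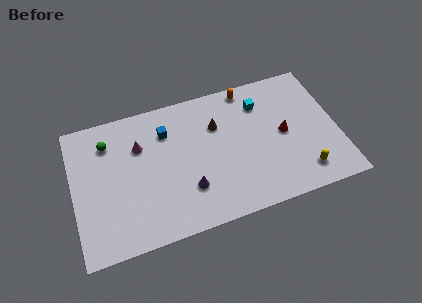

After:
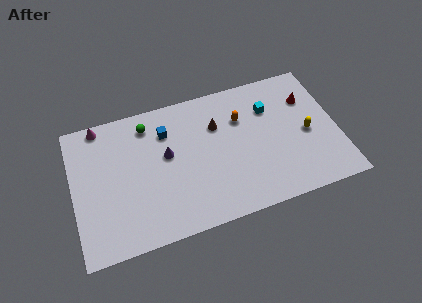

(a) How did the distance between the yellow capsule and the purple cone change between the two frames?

+1.6

The distance was about 7.1 in the first image and 8.7 in the second, so they moved 1.6 units further apart.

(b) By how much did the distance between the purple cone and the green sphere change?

-3.9

Before: roughly 6.5 units apart; after: 2.6. That's 3.9 units closer together.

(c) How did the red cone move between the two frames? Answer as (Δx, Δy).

(1.7, 2.0)

From the two frames, the red cone sits at roughly (13.0, 4.7) before and (14.7, 6.7) after.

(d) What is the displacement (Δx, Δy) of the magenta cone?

(-2.3, 2.1)

The magenta cone started near (4.2, 6.5) and ended near (1.9, 8.6).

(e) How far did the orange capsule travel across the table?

2.1

The orange capsule was near (11.1, 8.5) before and (10.5, 6.5) after, so it travelled √(0.6² + 2.0²) ≈ 2.1 units.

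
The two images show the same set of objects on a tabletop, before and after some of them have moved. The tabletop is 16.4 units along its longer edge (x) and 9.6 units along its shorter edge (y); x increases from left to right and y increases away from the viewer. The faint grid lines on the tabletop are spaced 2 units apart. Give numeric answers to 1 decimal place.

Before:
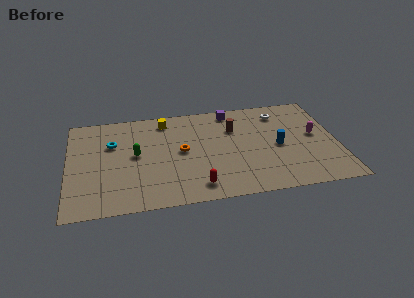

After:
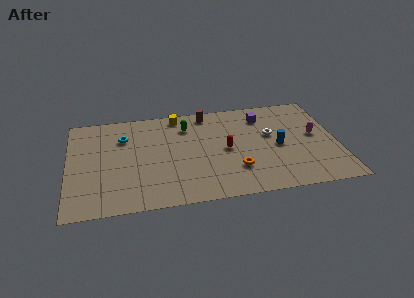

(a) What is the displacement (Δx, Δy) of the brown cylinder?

(-1.6, 1.8)

From the two frames, the brown cylinder sits at roughly (10.2, 6.7) before and (8.6, 8.5) after.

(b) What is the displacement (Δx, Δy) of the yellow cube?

(0.8, 0.4)

The yellow cube started near (6.0, 8.2) and ended near (6.8, 8.6).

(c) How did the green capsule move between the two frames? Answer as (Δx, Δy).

(3.2, 2.3)

The green capsule was at about (4.1, 5.1) and moved to about (7.3, 7.4).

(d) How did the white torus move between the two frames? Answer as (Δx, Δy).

(-0.7, -2.1)

The white torus was at about (13.1, 7.8) and moved to about (12.4, 5.7).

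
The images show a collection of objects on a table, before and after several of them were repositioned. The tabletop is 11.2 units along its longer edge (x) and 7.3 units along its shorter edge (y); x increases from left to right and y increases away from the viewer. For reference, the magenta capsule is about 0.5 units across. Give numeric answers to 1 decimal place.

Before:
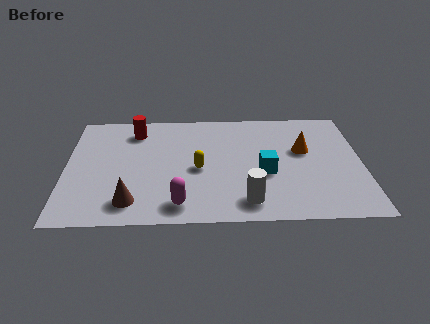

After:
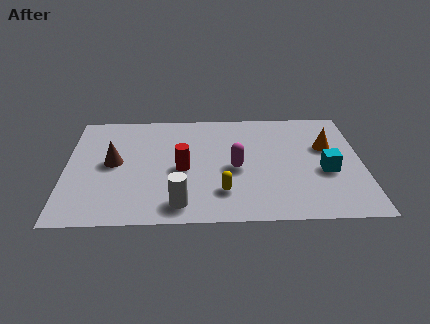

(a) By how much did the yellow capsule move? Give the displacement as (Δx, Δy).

(0.9, -1.5)

The yellow capsule was at about (5.0, 3.3) and moved to about (5.9, 1.8).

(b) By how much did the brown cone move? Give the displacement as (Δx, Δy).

(-0.7, 2.5)

From the two frames, the brown cone sits at roughly (2.5, 1.3) before and (1.8, 3.8) after.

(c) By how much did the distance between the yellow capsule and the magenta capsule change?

-0.7

Before: roughly 2.3 units apart; after: 1.6. That's 0.7 units closer together.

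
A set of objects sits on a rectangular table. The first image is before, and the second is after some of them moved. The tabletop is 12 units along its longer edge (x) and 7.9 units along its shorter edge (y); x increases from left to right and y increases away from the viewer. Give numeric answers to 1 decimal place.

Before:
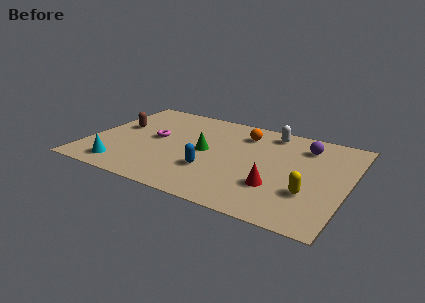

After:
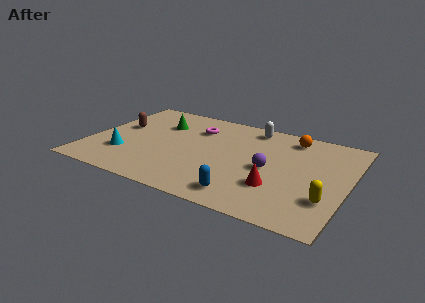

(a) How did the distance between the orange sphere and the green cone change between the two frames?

+3.5

The distance was about 2.7 in the first image and 6.2 in the second, so they moved 3.5 units further apart.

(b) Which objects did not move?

the red cone and the brown capsule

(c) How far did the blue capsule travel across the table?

2.1

The blue capsule moved from about (5.9, 2.5) to (7.6, 1.2), a distance of √(1.7² + 1.3²) ≈ 2.1.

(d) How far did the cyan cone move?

1.1

The cyan cone was near (1.9, 1.2) before and (1.8, 2.3) after, so it travelled √(0.1² + 1.1²) ≈ 1.1 units.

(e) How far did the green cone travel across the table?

2.9

The green cone was near (5.4, 4.0) before and (3.0, 5.6) after, so it travelled √(2.4² + 1.6²) ≈ 2.9 units.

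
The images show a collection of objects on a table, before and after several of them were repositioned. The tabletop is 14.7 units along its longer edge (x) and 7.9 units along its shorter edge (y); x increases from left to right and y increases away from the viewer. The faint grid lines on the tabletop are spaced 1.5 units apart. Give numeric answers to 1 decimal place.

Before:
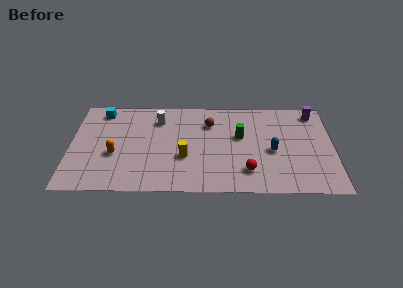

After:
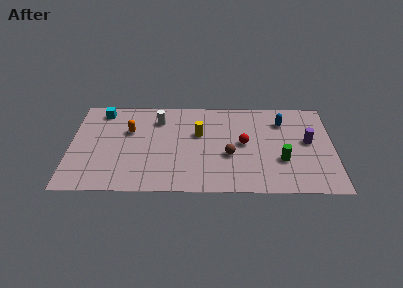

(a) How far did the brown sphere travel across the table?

2.9

From (7.8, 5.8) to (8.9, 3.1), the brown sphere covered √(1.1² + 2.7²) ≈ 2.9 units.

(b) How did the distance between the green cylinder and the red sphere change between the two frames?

-0.4

They were about 2.9 units apart before and 2.5 after — 0.4 units closer together.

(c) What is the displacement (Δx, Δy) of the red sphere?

(-0.2, 2.3)

The red sphere started near (9.9, 1.8) and ended near (9.7, 4.1).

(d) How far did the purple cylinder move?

2.5

From (13.7, 6.8) to (13.3, 4.3), the purple cylinder covered √(0.4² + 2.5²) ≈ 2.5 units.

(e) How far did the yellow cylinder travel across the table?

2.2

From (6.4, 2.9) to (7.2, 4.9), the yellow cylinder covered √(0.8² + 2.0²) ≈ 2.2 units.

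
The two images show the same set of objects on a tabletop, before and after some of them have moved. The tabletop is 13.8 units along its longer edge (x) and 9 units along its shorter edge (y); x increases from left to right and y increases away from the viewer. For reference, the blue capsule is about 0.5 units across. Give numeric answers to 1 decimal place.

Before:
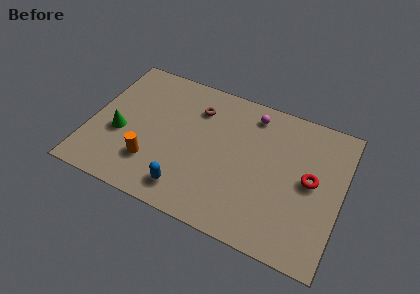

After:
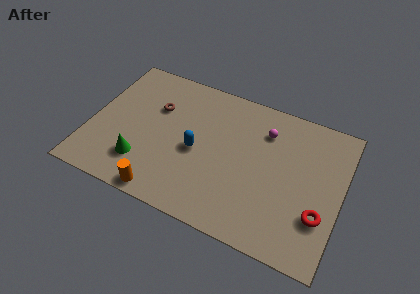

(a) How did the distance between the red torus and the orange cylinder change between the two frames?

-0.3

Before: roughly 8.8 units apart; after: 8.5. That's 0.3 units closer together.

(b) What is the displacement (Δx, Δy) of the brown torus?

(-2.2, -0.8)

From the two frames, the brown torus sits at roughly (5.6, 6.8) before and (3.4, 6.0) after.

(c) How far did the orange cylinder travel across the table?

1.8

From (3.6, 2.4) to (4.5, 0.8), the orange cylinder covered √(0.9² + 1.6²) ≈ 1.8 units.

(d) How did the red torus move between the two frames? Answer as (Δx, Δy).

(0.7, -1.9)

The red torus started near (12.1, 4.7) and ended near (12.8, 2.8).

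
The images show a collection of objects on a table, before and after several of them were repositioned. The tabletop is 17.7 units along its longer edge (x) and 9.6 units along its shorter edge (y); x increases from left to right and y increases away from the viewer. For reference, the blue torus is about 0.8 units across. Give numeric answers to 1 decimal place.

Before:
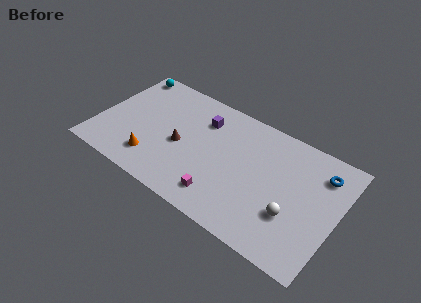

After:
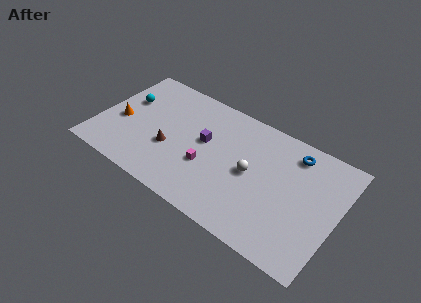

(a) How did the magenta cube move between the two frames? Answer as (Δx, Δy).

(-1.4, 1.8)

From the two frames, the magenta cube sits at roughly (9.7, 1.8) before and (8.3, 3.6) after.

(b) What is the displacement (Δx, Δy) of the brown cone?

(-0.7, -0.7)

The brown cone started near (6.2, 4.3) and ended near (5.5, 3.6).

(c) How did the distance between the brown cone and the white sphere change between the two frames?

-2.6

They were about 8.6 units apart before and 6.0 after — 2.6 units closer together.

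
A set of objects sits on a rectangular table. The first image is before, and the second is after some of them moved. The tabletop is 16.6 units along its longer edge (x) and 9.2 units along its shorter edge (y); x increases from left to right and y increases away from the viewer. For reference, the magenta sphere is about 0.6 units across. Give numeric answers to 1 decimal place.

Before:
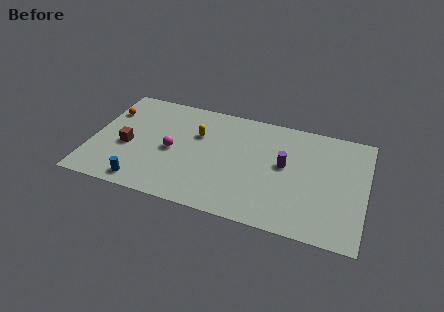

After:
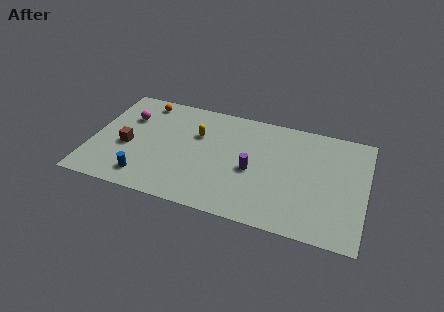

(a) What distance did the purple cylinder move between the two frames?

2.1

The purple cylinder moved from about (11.7, 5.1) to (9.8, 4.1), a distance of √(1.9² + 1.0²) ≈ 2.1.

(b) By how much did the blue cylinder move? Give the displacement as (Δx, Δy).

(0.1, 0.5)

The blue cylinder was at about (3.4, 1.1) and moved to about (3.5, 1.6).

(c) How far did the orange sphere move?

2.4

From (0.8, 6.6) to (2.8, 8.0), the orange sphere covered √(2.0² + 1.4²) ≈ 2.4 units.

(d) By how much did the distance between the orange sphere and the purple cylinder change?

-3.0

The distance was about 11.0 in the first image and 8.0 in the second, so they moved 3.0 units closer together.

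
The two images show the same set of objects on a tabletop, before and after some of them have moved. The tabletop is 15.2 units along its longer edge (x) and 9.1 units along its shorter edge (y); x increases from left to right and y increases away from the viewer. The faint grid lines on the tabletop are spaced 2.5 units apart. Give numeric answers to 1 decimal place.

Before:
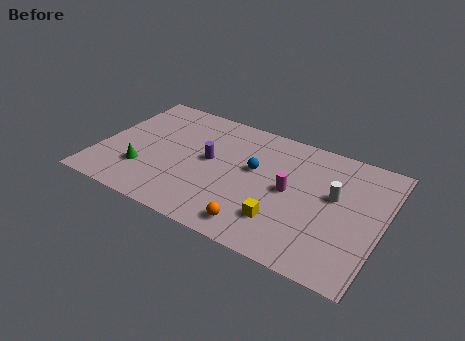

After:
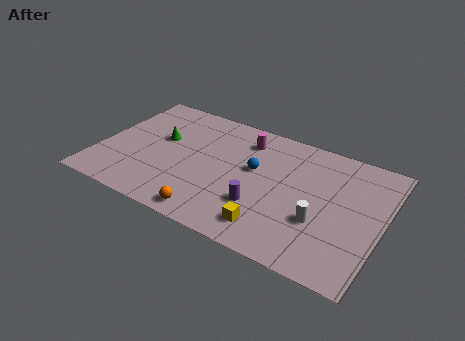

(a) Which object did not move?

the blue sphere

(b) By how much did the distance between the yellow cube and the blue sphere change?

+0.4

They were about 3.6 units apart before and 4.0 after — 0.4 units further apart.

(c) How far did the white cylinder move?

2.2

The white cylinder was near (12.6, 5.3) before and (12.1, 3.2) after, so it travelled √(0.5² + 2.1²) ≈ 2.2 units.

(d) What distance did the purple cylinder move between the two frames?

3.7

From (5.9, 4.9) to (9.0, 2.8), the purple cylinder covered √(3.1² + 2.1²) ≈ 3.7 units.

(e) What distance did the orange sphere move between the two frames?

2.4

The orange sphere moved from about (9.0, 1.3) to (6.6, 1.0), a distance of √(2.4² + 0.3²) ≈ 2.4.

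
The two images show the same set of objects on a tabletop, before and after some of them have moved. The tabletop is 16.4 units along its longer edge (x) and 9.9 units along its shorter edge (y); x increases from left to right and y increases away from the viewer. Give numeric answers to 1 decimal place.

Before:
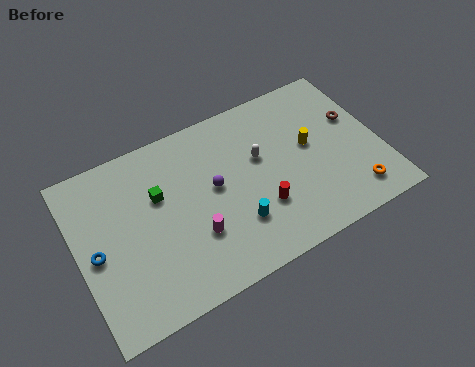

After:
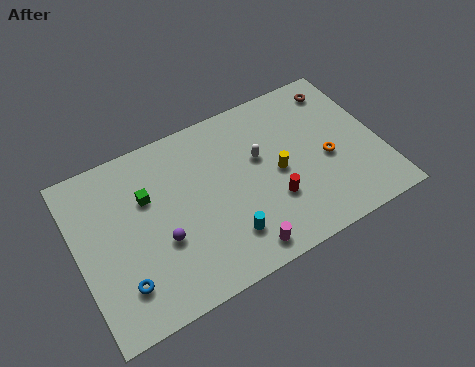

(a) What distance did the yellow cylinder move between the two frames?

2.1

From (12.7, 5.5) to (10.8, 4.7), the yellow cylinder covered √(1.9² + 0.8²) ≈ 2.1 units.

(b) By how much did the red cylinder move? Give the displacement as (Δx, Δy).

(0.7, 0.1)

The red cylinder was at about (9.6, 3.1) and moved to about (10.3, 3.2).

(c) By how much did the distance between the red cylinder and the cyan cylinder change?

+1.4

They were about 1.4 units apart before and 2.8 after — 1.4 units further apart.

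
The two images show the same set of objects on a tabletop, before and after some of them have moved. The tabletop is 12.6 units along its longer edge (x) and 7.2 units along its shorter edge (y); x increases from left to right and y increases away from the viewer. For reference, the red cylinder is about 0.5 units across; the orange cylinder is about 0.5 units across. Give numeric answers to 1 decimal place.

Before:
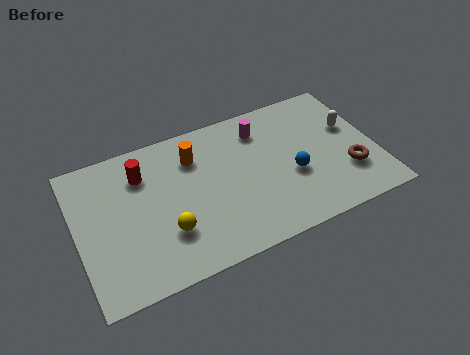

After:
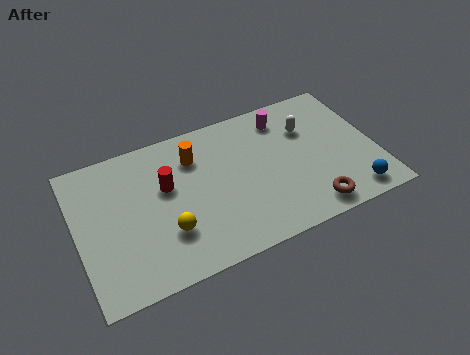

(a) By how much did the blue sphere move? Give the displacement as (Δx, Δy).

(2.3, -1.9)

From the two frames, the blue sphere sits at roughly (9.0, 2.9) before and (11.3, 1.0) after.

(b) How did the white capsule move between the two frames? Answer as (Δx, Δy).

(-1.8, 0.6)

The white capsule was at about (11.7, 4.4) and moved to about (9.9, 5.0).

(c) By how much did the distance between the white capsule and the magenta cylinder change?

-2.6

They were about 3.9 units apart before and 1.3 after — 2.6 units closer together.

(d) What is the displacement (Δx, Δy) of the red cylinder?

(0.9, -1.0)

The red cylinder was at about (2.9, 5.4) and moved to about (3.8, 4.4).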